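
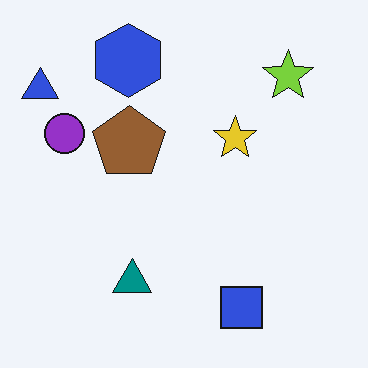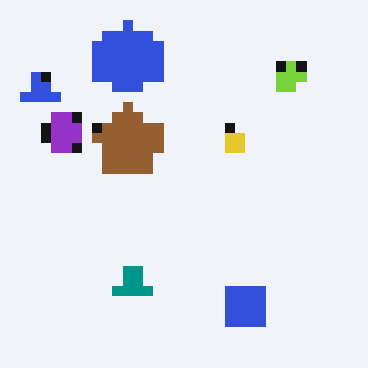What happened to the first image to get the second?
This is the original image heavily pixelated into large blocks.

Shapes are reduced to large square blocks; fine edges and outlines are lost — a downscale-then-upscale (mosaic) effect.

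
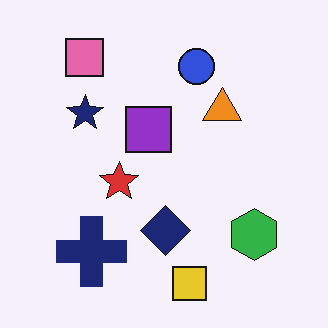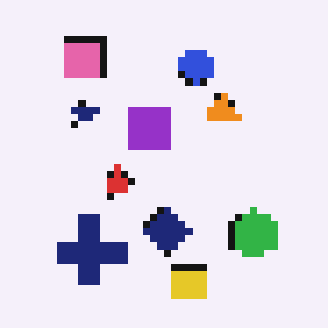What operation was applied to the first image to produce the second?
It was moderately pixelated.

Shapes are reduced to large square blocks; fine edges and outlines are lost — a downscale-then-upscale (mosaic) effect.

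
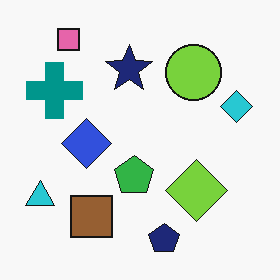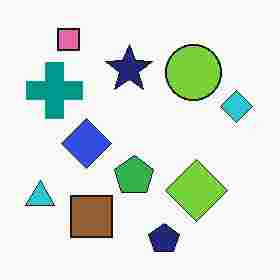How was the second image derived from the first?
This is the original image degraded with heavy JPEG compression.

Blocky 8×8 compression artifacts appear around shape edges and the flat background shows ringing — characteristic JPEG degradation.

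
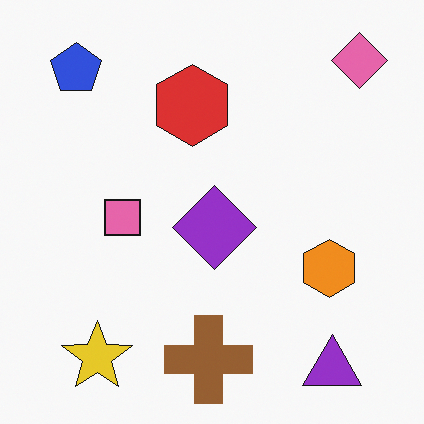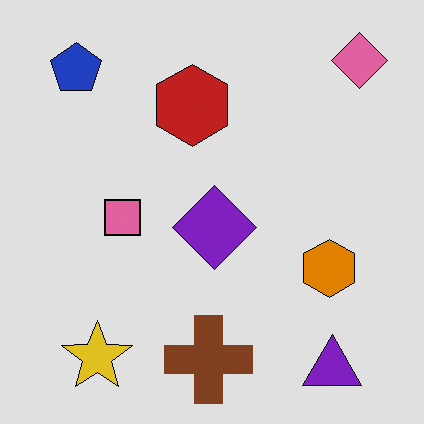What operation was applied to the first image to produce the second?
This is the original image posterized to a reduced palette.

Each flat color has snapped to a coarser quantized level — most visibly, the near-white background has dropped to a flat grey.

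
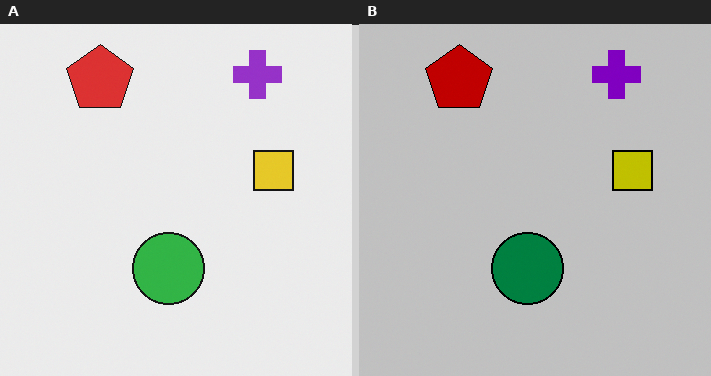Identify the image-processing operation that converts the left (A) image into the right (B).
Aggressively posterized.

Each flat color has snapped to a coarser quantized level — most visibly, the near-white background has dropped to a flat grey.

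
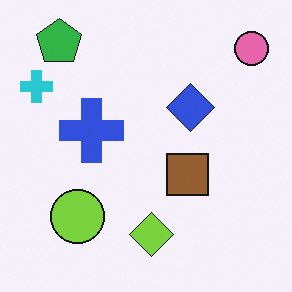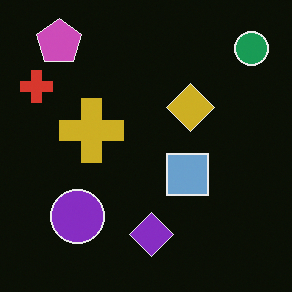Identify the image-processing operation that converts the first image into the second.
The second image is the first color-inverted (negative).

The light background has become dark and every shape's color is its complement — a photographic negative.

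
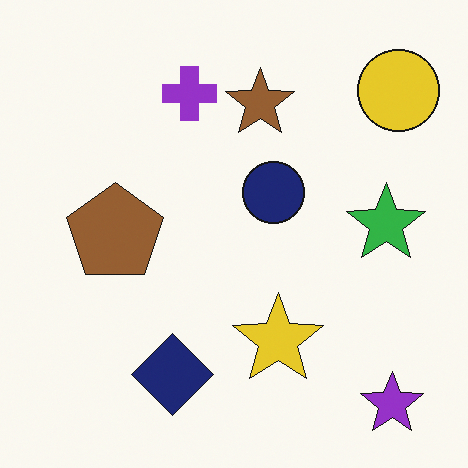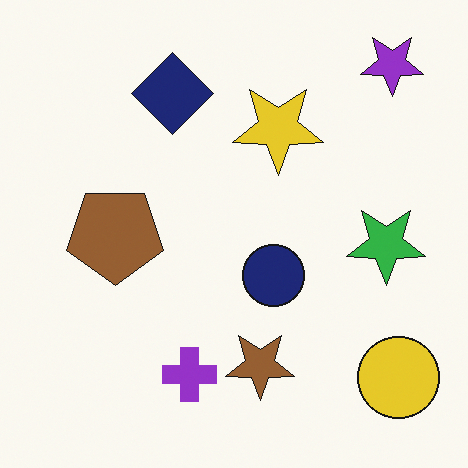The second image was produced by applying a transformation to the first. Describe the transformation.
The image was flipped vertically (top ↔ bottom).

The purple star is in the bottom-right of the first image and the top-right of the second — shapes on opposite sides of the horizontal midline have swapped in a mirror flip.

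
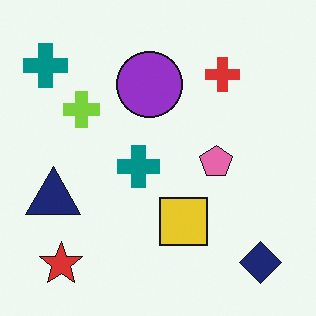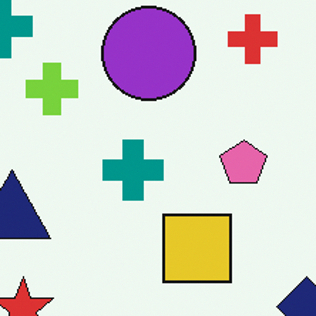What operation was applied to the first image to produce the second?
It was cropped slightly and scaled back up.

The visible shapes are larger and the field of view is narrower; shapes near the original edges may be partly or wholly outside the frame — a crop-and-rescale.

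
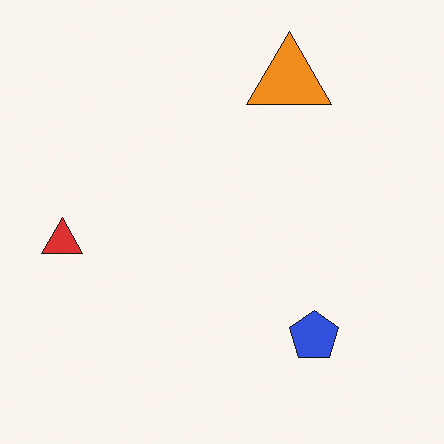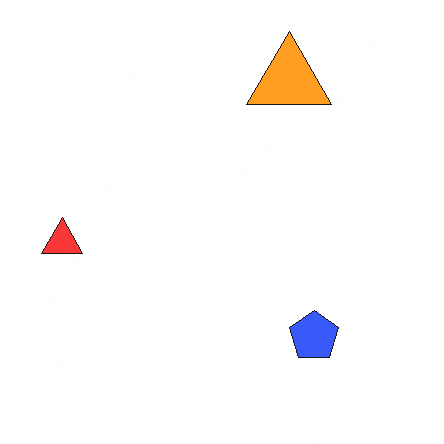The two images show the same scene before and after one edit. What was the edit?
This is the original image brightened a little.

Every pixel — background and shapes alike — is uniformly brightened.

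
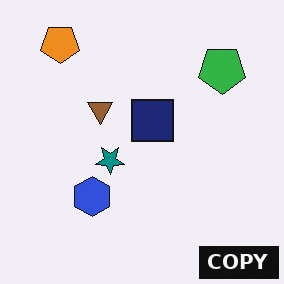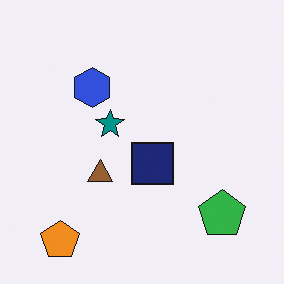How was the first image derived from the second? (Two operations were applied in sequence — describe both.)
This is the original image flipped vertically (top ↔ bottom), then watermarked with the text "COPY" in the lower-right corner.

The orange pentagon is in the bottom-left of the second image and the top-left of the first — shapes on opposite sides of the horizontal midline have swapped in a mirror flip. A dark label reading "COPY" appears in the lower-right corner.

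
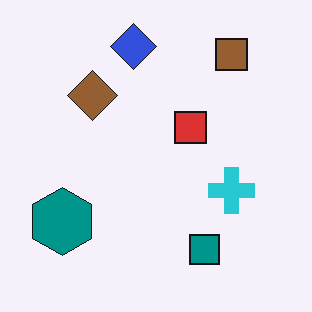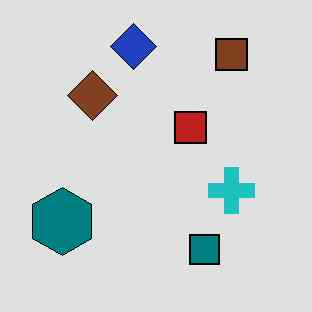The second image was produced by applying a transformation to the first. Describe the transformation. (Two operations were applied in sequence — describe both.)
Moderately posterized, then given moderate JPEG compression.

Each flat color has snapped to a coarser quantized level — most visibly, the near-white background has dropped to a flat grey. Blocky 8×8 compression artifacts appear around shape edges and the flat background shows ringing — characteristic JPEG degradation.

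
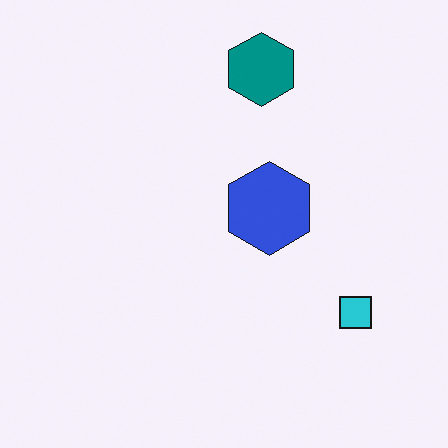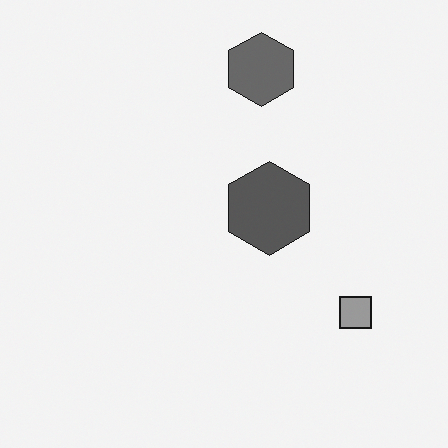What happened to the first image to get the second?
The second image is the first converted to grayscale.

All color is removed — every shape is now a shade of grey.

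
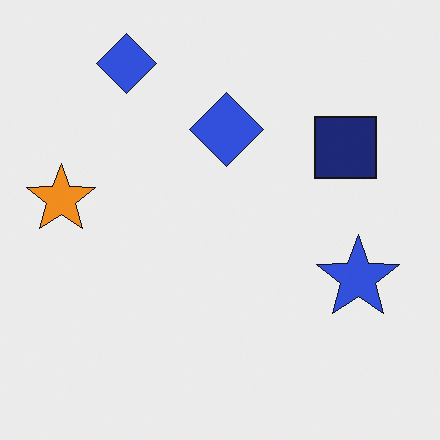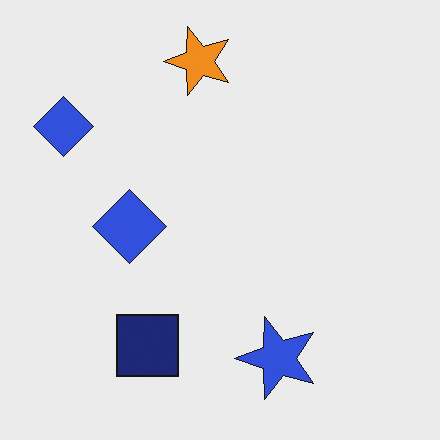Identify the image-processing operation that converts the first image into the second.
Transposed (reflected across the top-left ↔ bottom-right diagonal).

Shapes have swapped their row and column positions — what was in the top-right is now in the bottom-left — a diagonal reflection.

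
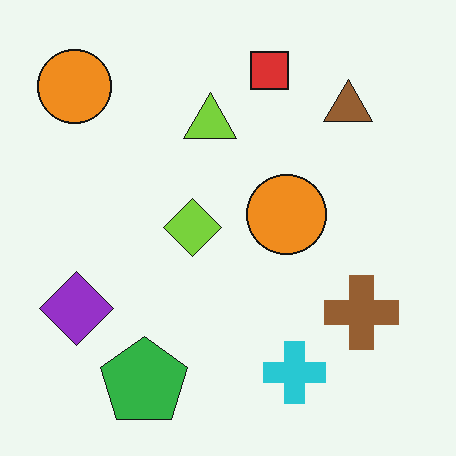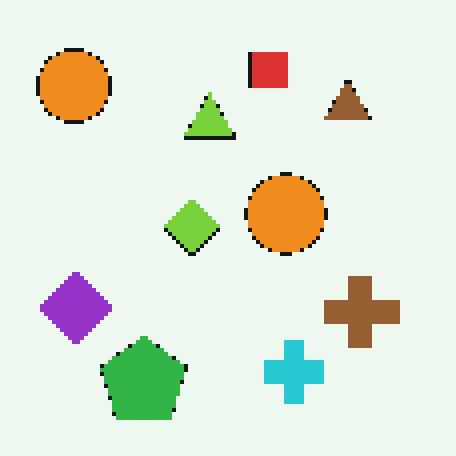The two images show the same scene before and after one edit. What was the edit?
Lightly pixelated (a mild mosaic effect).

Shapes are reduced to large square blocks; fine edges and outlines are lost — a downscale-then-upscale (mosaic) effect.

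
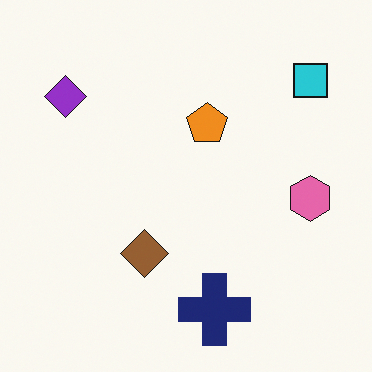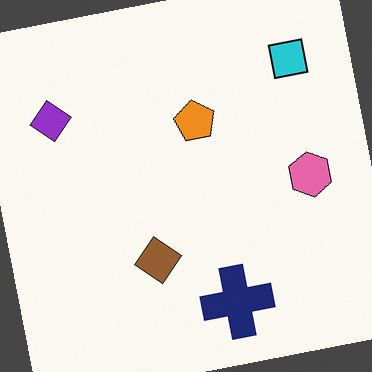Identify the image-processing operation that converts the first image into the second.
The second image is the first rotated counter-clockwise by a small amount.

Every shape is tilted by the same angle and the image corners show triangular fill wedges — a whole-image rotation by a non-right angle.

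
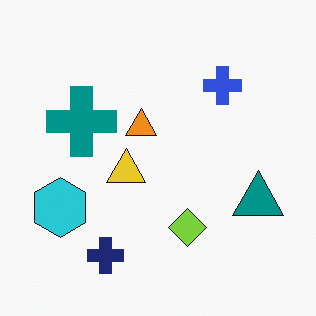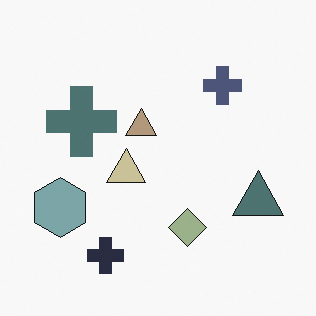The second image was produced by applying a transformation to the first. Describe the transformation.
It was heavily desaturated.

All colors are more muted and greyish — a global saturation change.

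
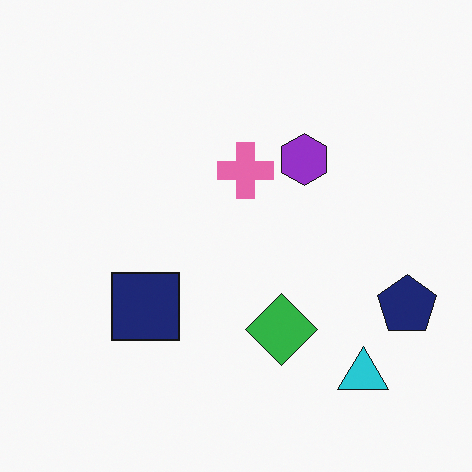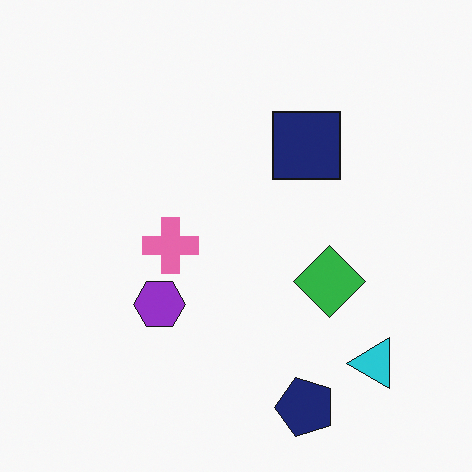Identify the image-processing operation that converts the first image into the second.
It was transposed (reflected across the top-left ↔ bottom-right diagonal).

Shapes have swapped their row and column positions — what was in the top-right is now in the bottom-left — a diagonal reflection.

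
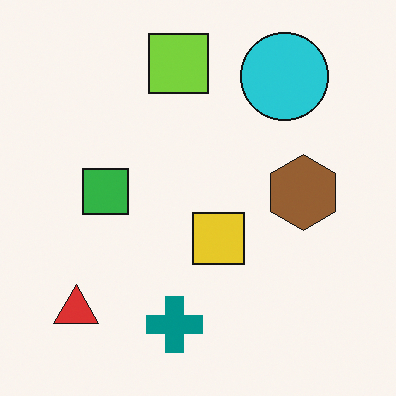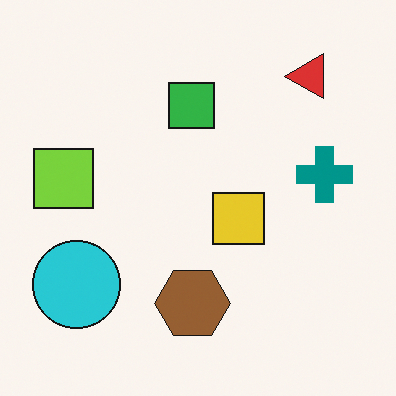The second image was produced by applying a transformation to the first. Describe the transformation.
The image was transposed (reflected across the top-left ↔ bottom-right diagonal).

Shapes have swapped their row and column positions — what was in the top-right is now in the bottom-left — a diagonal reflection.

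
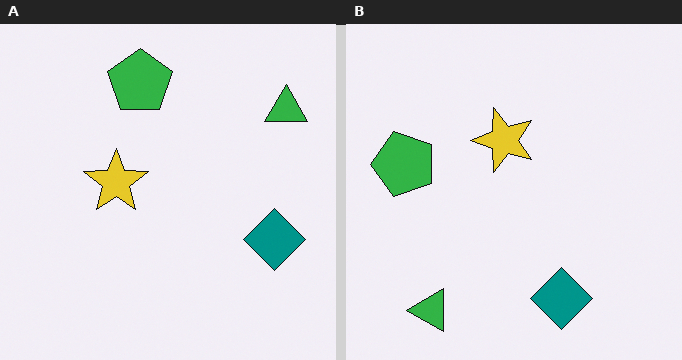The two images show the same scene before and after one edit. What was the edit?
The transformation is: transposed (reflected across the top-left ↔ bottom-right diagonal).

Shapes have swapped their row and column positions — what was in the top-right is now in the bottom-left — a diagonal reflection.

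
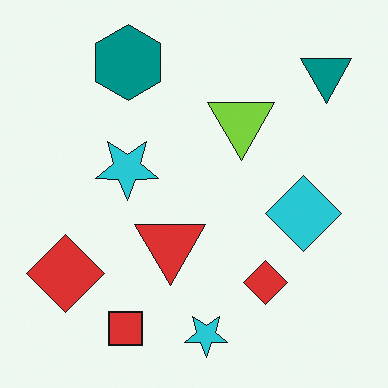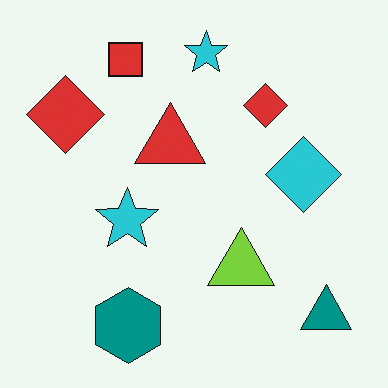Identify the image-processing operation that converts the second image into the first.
The image was flipped vertically (top ↔ bottom).

The red square is in the top-left of the second image and the bottom-left of the first — shapes on opposite sides of the horizontal midline have swapped in a mirror flip.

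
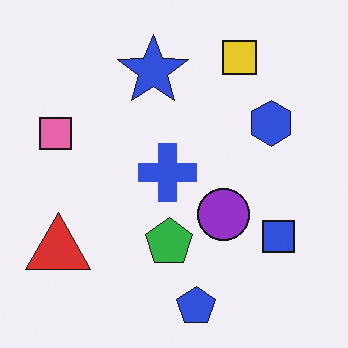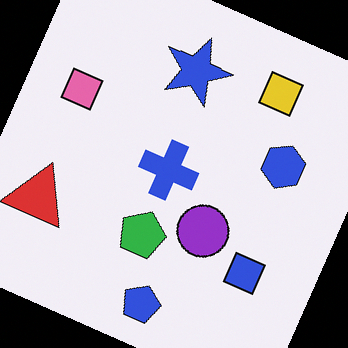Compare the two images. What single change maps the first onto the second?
It was rotated clockwise by a moderate amount.

Every shape is tilted by the same angle and the image corners show triangular fill wedges — a whole-image rotation by a non-right angle.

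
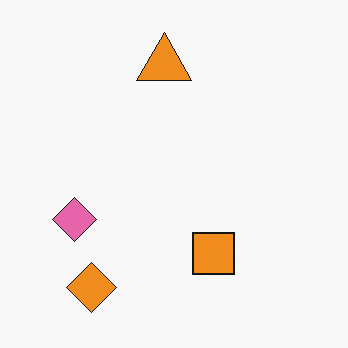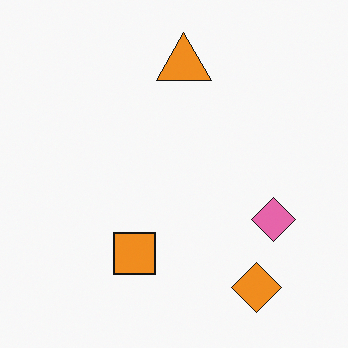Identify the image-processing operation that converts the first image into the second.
Flipped horizontally (left ↔ right).

The pink diamond is in the left of the first image and the right of the second — shapes on opposite sides of the vertical midline have swapped in a mirror flip.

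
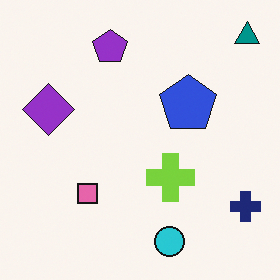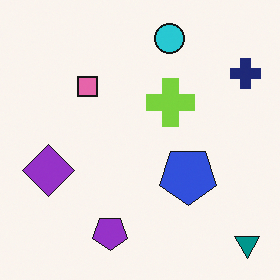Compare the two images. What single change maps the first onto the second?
It was flipped vertically (top ↔ bottom).

The teal triangle is in the top-right of the first image and the bottom-right of the second — shapes on opposite sides of the horizontal midline have swapped in a mirror flip.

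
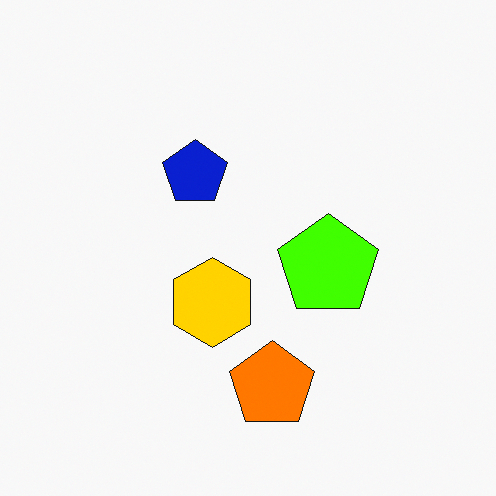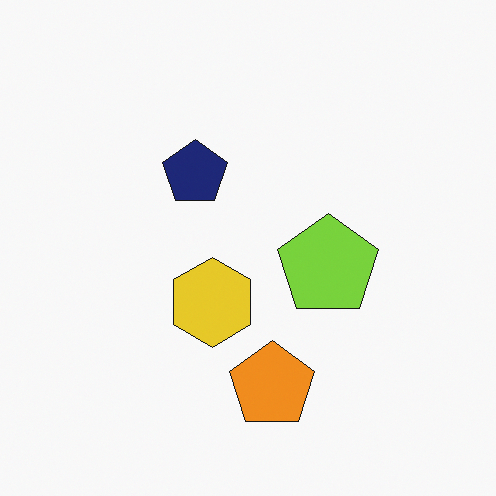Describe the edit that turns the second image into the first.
Heavily oversaturated.

All colors are more vivid — a global saturation change.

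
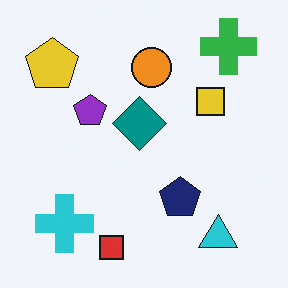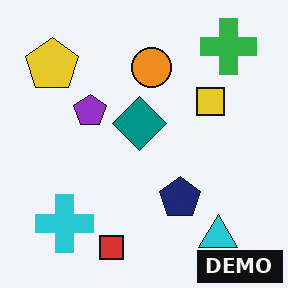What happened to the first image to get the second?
This is the original image watermarked with the text "DEMO" in the lower-right corner.

A dark label reading "DEMO" appears in the lower-right corner.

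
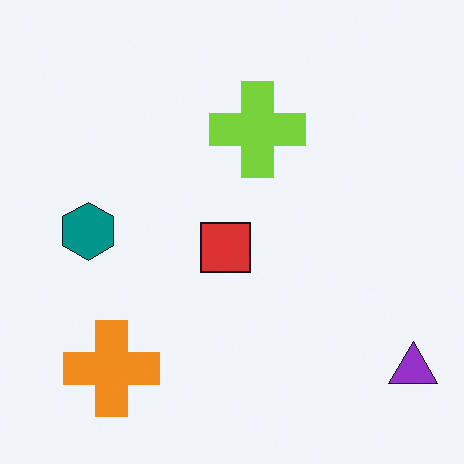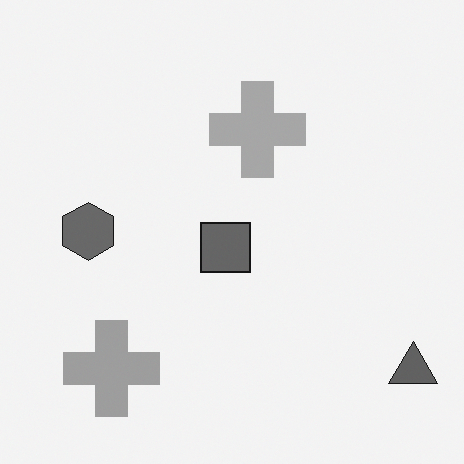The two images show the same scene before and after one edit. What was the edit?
The second image is the first converted to grayscale.

All color is removed — every shape is now a shade of grey.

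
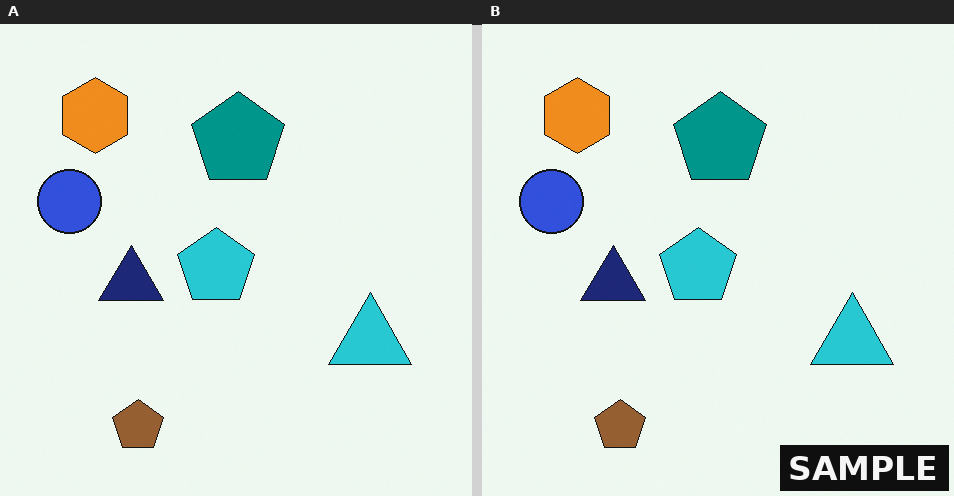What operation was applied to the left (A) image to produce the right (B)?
The transformation is: watermarked with the text "SAMPLE" in the lower-right corner.

A dark label reading "SAMPLE" appears in the lower-right corner.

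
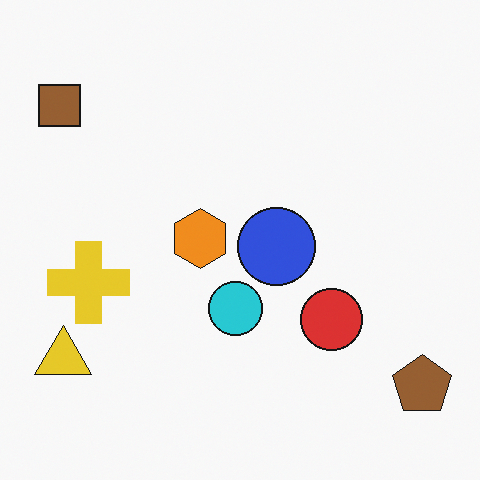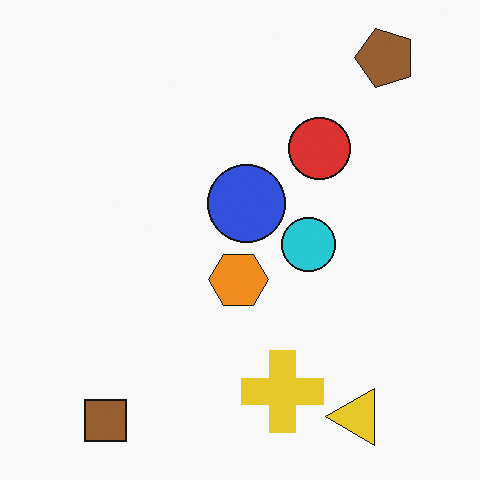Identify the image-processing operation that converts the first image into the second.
It was rotated 90° counter-clockwise.

The brown pentagon sits in the bottom-right of the first image and the top-right of the second — consistent with a whole-image 90° counter-clockwise rotation.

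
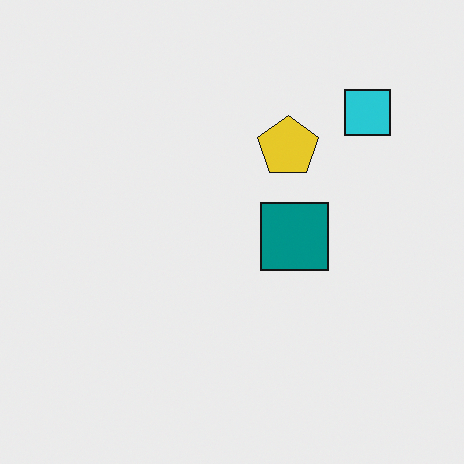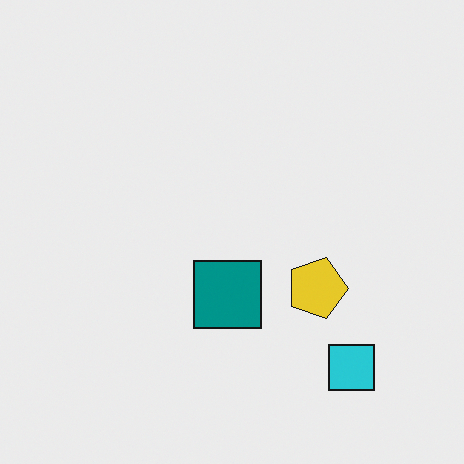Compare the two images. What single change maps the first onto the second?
The second image is the first rotated 90° clockwise.

The cyan square sits in the top-right of the first image and the bottom-right of the second — consistent with a whole-image 90° clockwise rotation.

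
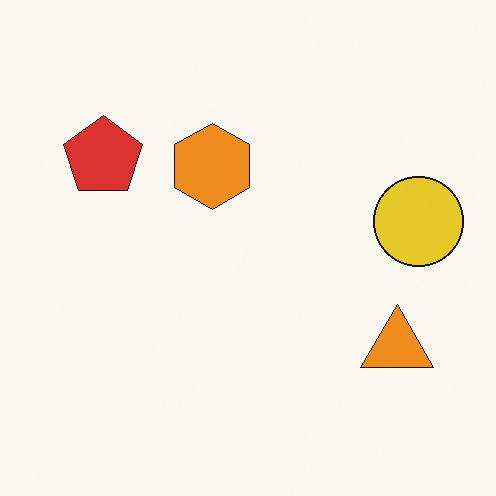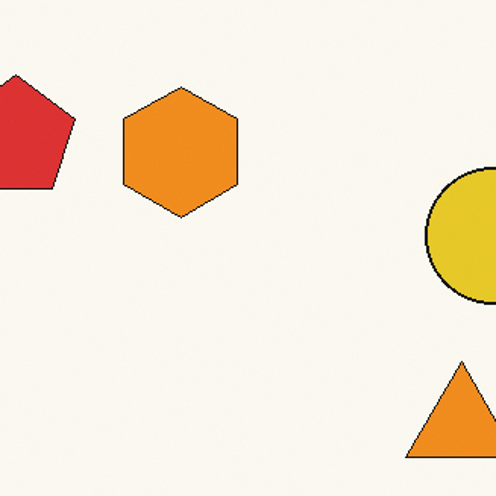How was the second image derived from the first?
Cropped to a modestly smaller region and rescaled.

The visible shapes are larger and the field of view is narrower; shapes near the original edges may be partly or wholly outside the frame — a crop-and-rescale.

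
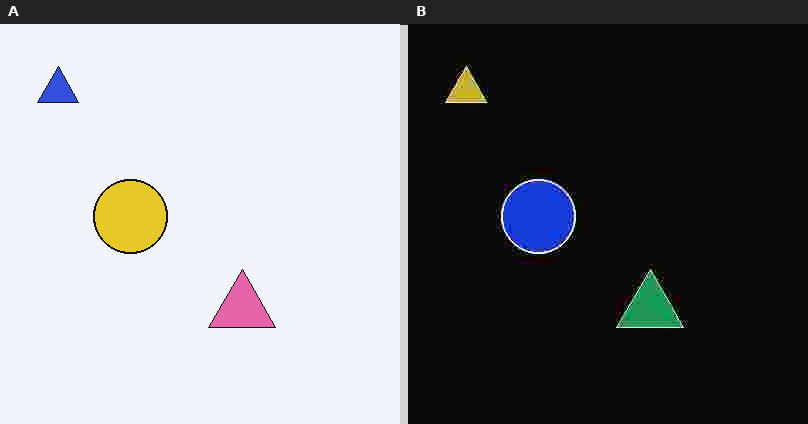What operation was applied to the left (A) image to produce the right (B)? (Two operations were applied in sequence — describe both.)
Color-inverted (negative), then degraded with heavy JPEG compression.

The light background has become dark and every shape's color is its complement — a photographic negative. Blocky 8×8 compression artifacts appear around shape edges and the flat background shows ringing — characteristic JPEG degradation.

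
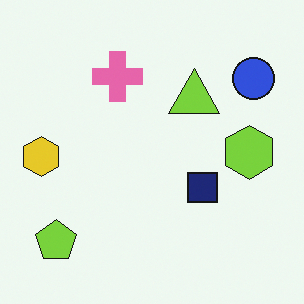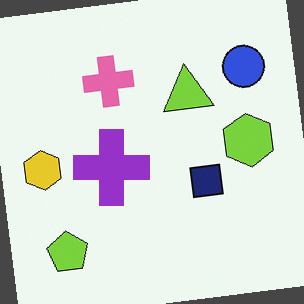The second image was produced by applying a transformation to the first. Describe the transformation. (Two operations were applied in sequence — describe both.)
It was rotated counter-clockwise by a small amount, then overlaid with an additional purple cross.

Every shape is tilted by the same angle and the image corners show triangular fill wedges — a whole-image rotation by a non-right angle. A purple cross appears in the second image that is absent from the first.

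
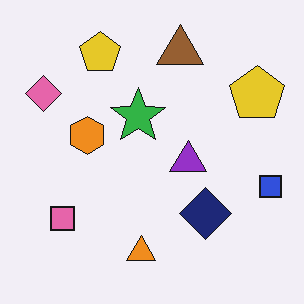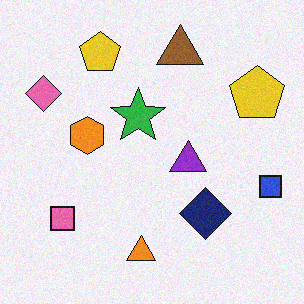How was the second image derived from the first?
The image was degraded with a light layer of grain.

Random speckle covers the whole image, including the flat background.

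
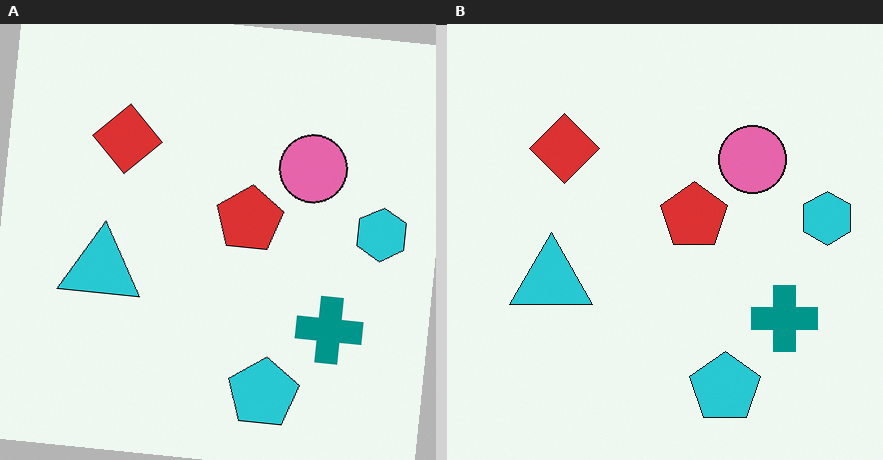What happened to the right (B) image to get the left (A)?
The transformation is: rotated clockwise by a few degrees.

Every shape is tilted by the same angle and the image corners show triangular fill wedges — a whole-image rotation by a non-right angle.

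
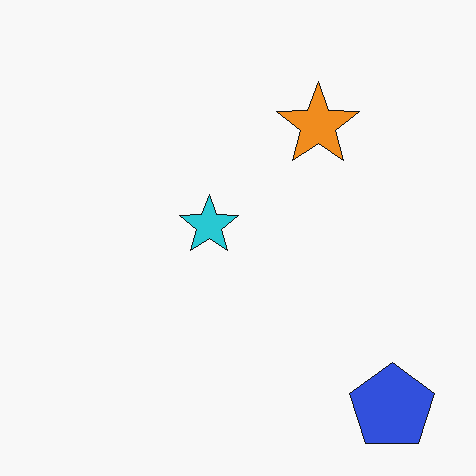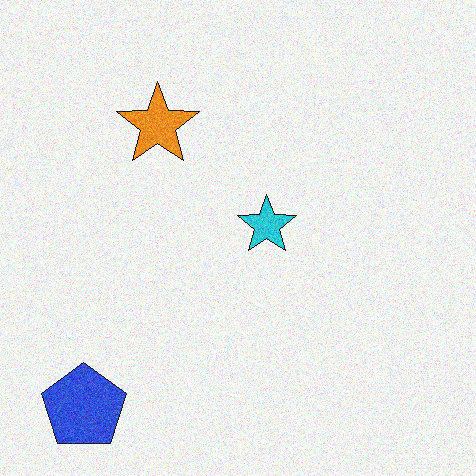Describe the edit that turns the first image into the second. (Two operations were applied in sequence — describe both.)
Flipped horizontally (left ↔ right), then degraded with moderate additive noise.

The blue pentagon is in the bottom-right of the first image and the bottom-left of the second — shapes on opposite sides of the vertical midline have swapped in a mirror flip. Random speckle covers the whole image, including the flat background.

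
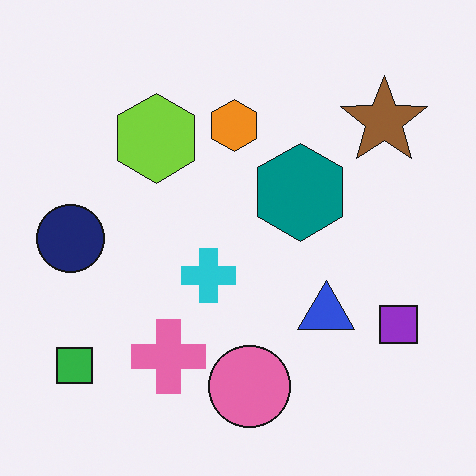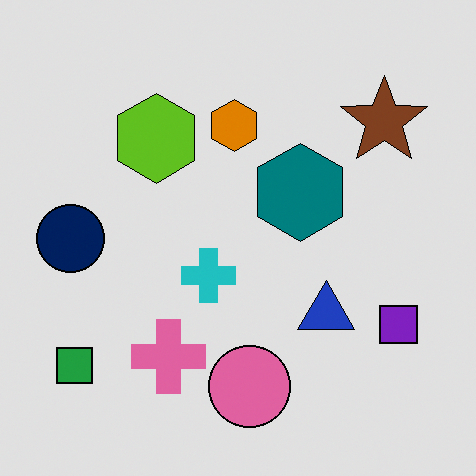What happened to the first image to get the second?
This is the original image moderately posterized.

Each flat color has snapped to a coarser quantized level — most visibly, the near-white background has dropped to a flat grey.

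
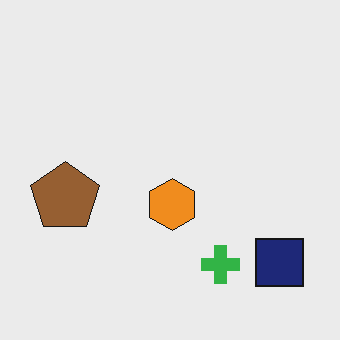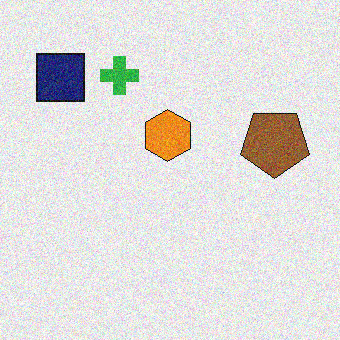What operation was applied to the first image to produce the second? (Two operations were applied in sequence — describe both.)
It was degraded with moderate additive noise, then rotated 180°.

Random speckle covers the whole image, including the flat background. The navy square sits in the bottom-right of the first image and the top-left of the second — consistent with a whole-image 180° rotation.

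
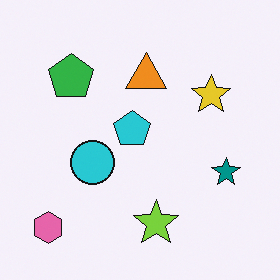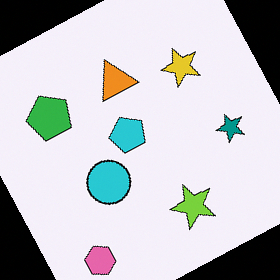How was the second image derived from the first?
The image was rotated counter-clockwise by a moderate amount.

Every shape is tilted by the same angle and the image corners show triangular fill wedges — a whole-image rotation by a non-right angle.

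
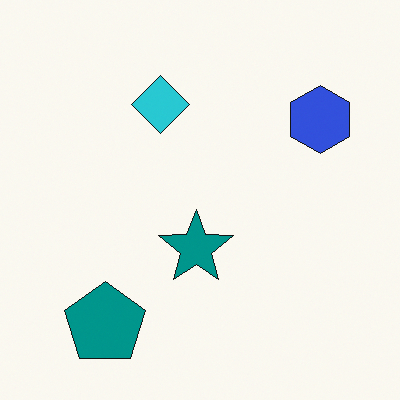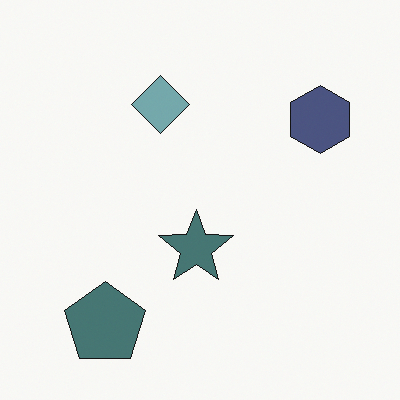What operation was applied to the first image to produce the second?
This is the original image heavily desaturated.

All colors are more muted and greyish — a global saturation change.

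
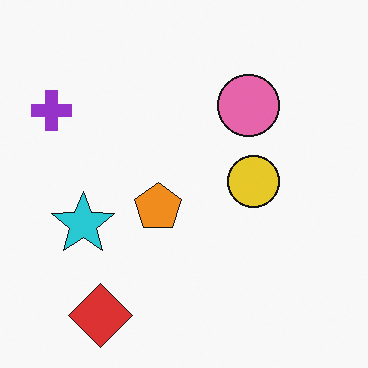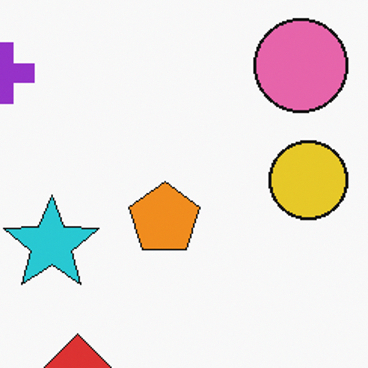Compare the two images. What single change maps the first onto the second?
The transformation is: cropped slightly and scaled back up.

The visible shapes are larger and the field of view is narrower; shapes near the original edges may be partly or wholly outside the frame — a crop-and-rescale.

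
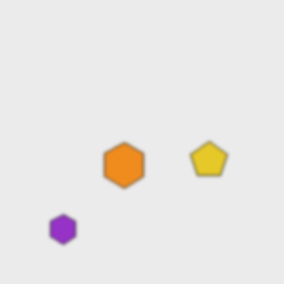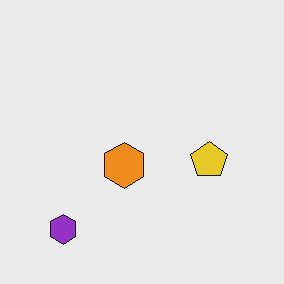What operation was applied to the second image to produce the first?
This is the original image given a subtle gaussian blur.

Shape edges and outlines are uniformly softened across the whole image.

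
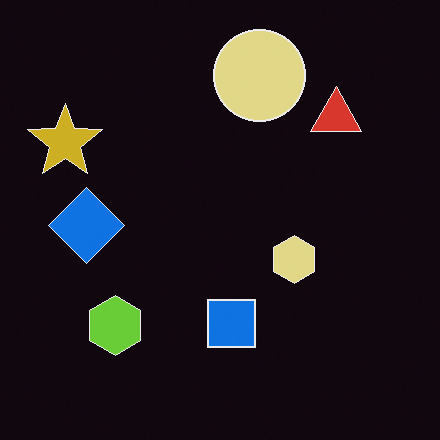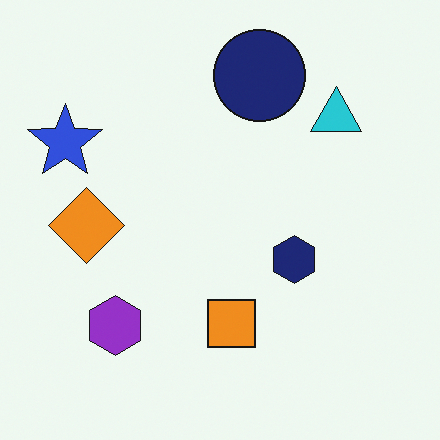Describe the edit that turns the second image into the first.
The transformation is: color-inverted (negative).

The light background has become dark and every shape's color is its complement — a photographic negative.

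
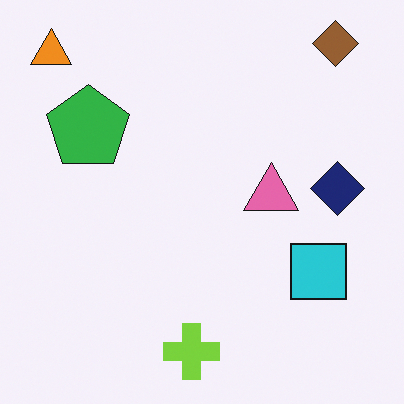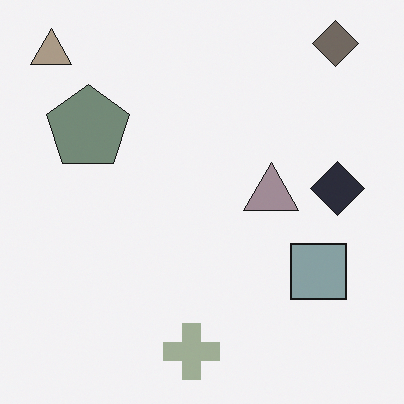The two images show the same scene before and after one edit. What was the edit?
The image was heavily desaturated.

All colors are more muted and greyish — a global saturation change.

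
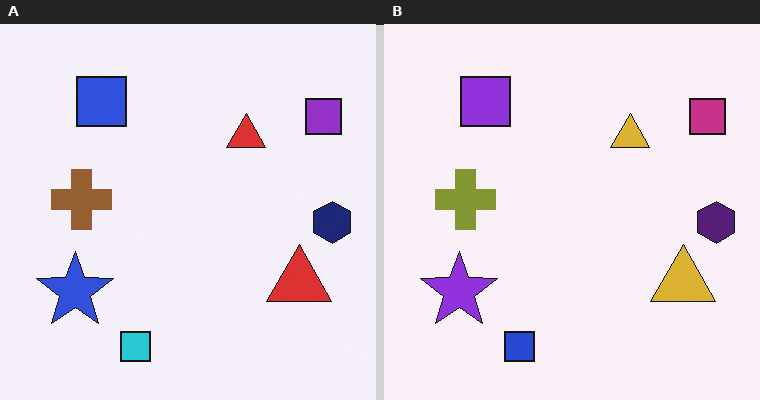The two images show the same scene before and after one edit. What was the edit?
The right (B) image is the left (A) hue-shifted slightly.

Every shape's color has rotated by the same amount around the hue wheel — a uniform hue shift.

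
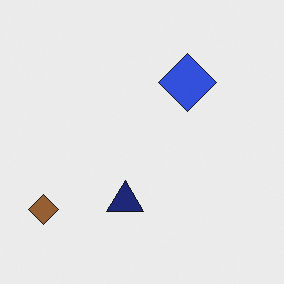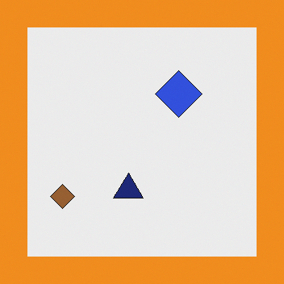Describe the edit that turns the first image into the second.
Framed with a orange border.

A solid orange frame runs around the edge of the second image, with the content slightly shrunk inside it.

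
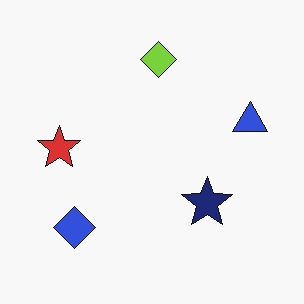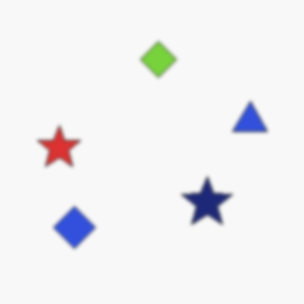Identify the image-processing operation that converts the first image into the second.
The image was given a subtle gaussian blur.

Shape edges and outlines are uniformly softened across the whole image.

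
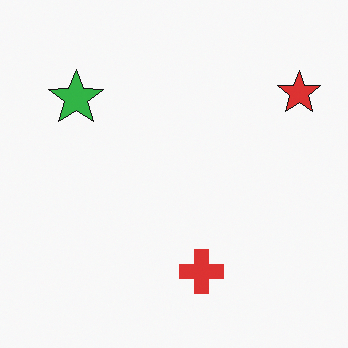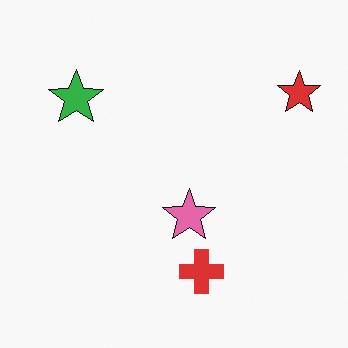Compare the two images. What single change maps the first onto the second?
It was overlaid with an additional pink star.

A pink star appears in the second image that is absent from the first.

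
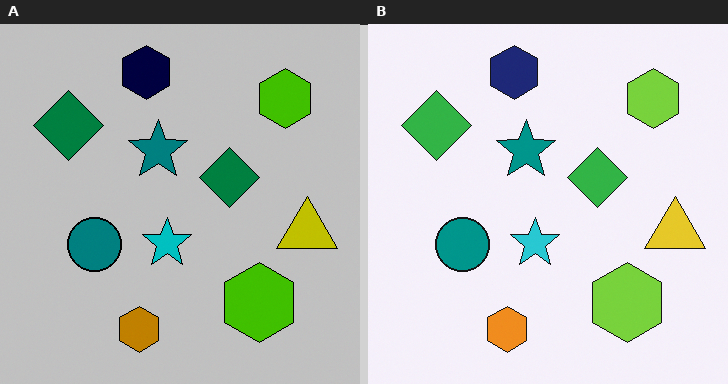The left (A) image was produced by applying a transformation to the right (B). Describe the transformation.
Heavily posterized to just a handful of flat colors.

Each flat color has snapped to a coarser quantized level — most visibly, the near-white background has dropped to a flat grey.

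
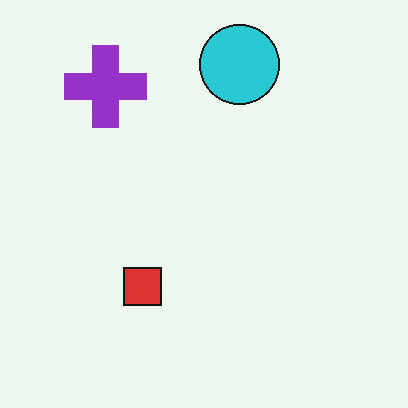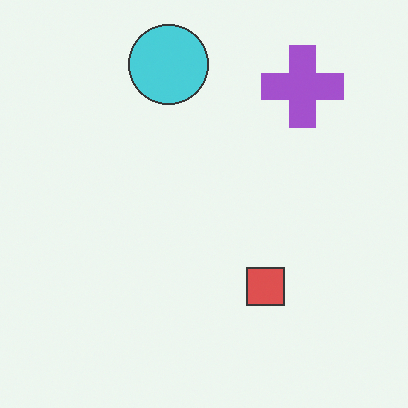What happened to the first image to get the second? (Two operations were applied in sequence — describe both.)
The transformation is: flipped horizontally (left ↔ right), then given slightly reduced contrast.

The purple cross is in the top-left of the first image and the top-right of the second — shapes on opposite sides of the vertical midline have swapped in a mirror flip. Tones are pushed toward mid-grey across the whole image — a global contrast change.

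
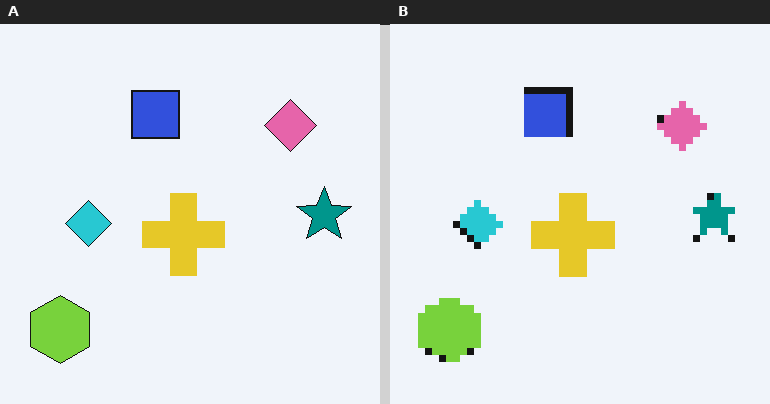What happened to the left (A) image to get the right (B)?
The image was moderately pixelated.

Shapes are reduced to large square blocks; fine edges and outlines are lost — a downscale-then-upscale (mosaic) effect.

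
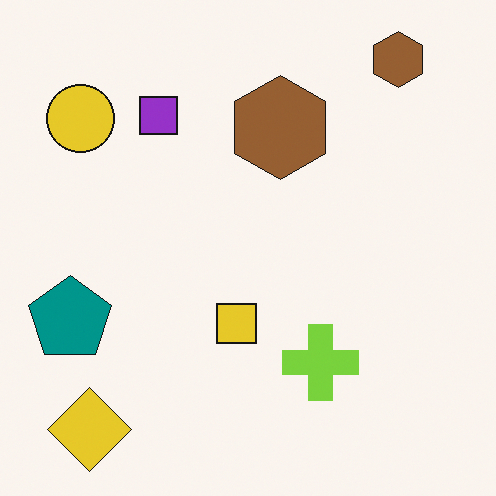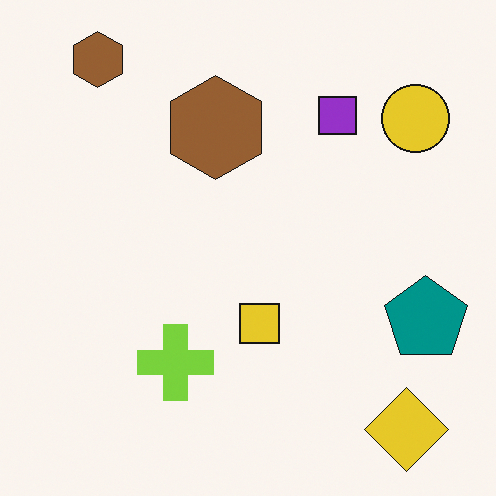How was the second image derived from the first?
Flipped horizontally (left ↔ right).

The teal pentagon is in the left of the first image and the right of the second — shapes on opposite sides of the vertical midline have swapped in a mirror flip.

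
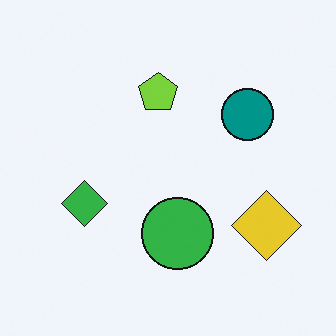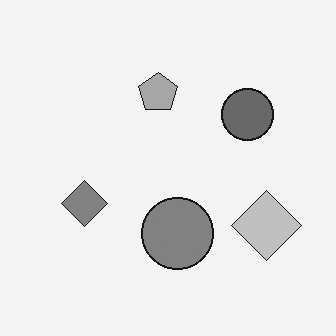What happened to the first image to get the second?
The second image is the first converted to grayscale.

All color is removed — every shape is now a shade of grey.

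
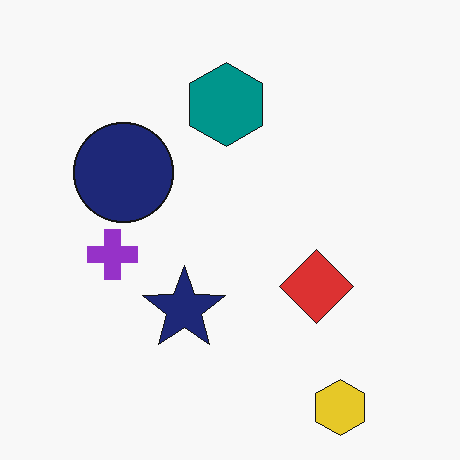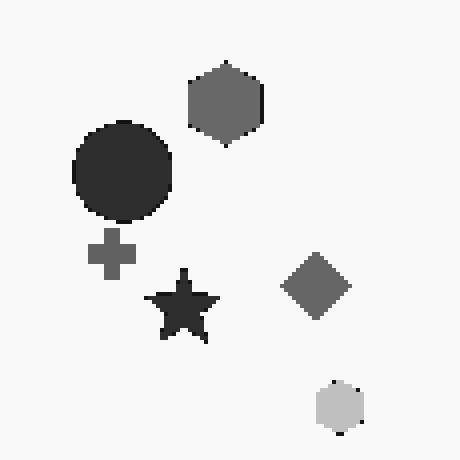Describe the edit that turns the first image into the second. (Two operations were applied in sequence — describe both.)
This is the original image converted to grayscale, then mildly pixelated.

All color is removed — every shape is now a shade of grey. Shapes are reduced to large square blocks; fine edges and outlines are lost — a downscale-then-upscale (mosaic) effect.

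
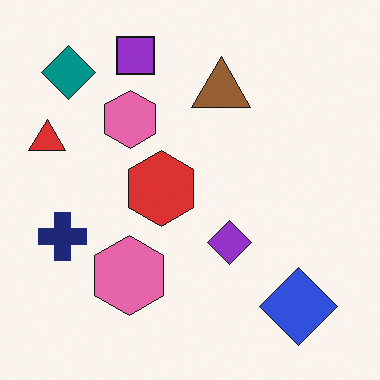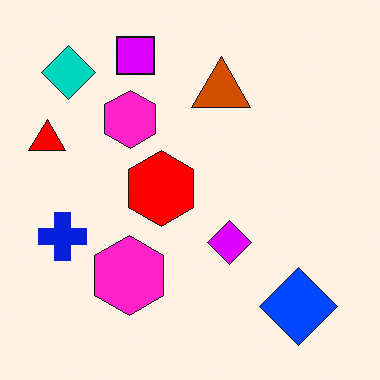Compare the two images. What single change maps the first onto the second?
Made much more vivid (saturation change).

All colors are more vivid — a global saturation change.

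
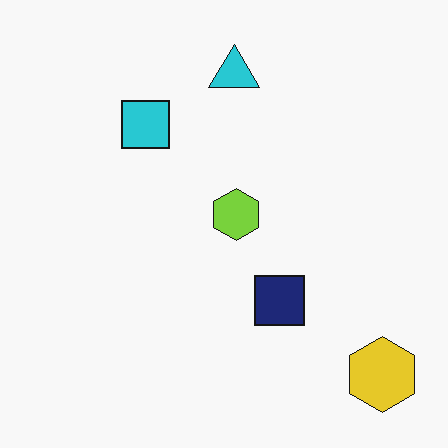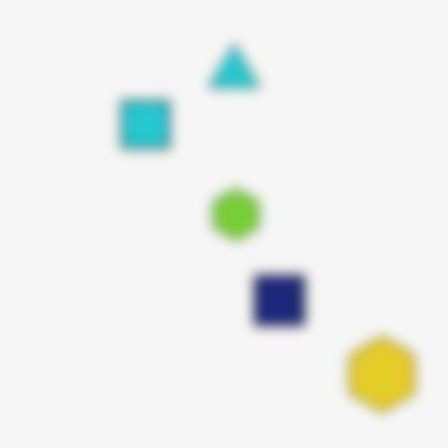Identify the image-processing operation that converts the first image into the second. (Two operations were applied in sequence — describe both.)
The second image is the first heavily JPEG-compressed with obvious blocking artifacts, then strongly gaussian-blurred.

Blocky 8×8 compression artifacts appear around shape edges and the flat background shows ringing — characteristic JPEG degradation. Shape edges and outlines are uniformly softened across the whole image.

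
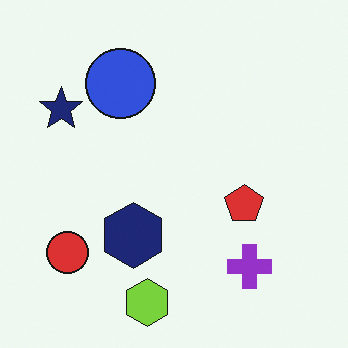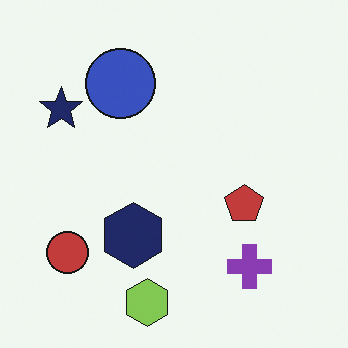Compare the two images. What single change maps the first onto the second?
The transformation is: slightly desaturated.

All colors are more muted and greyish — a global saturation change.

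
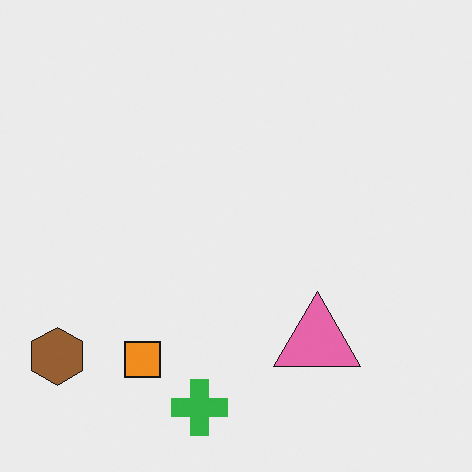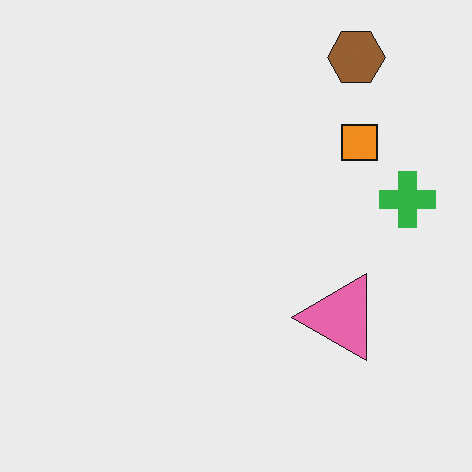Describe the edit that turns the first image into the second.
The second image is the first transposed (reflected across the top-left ↔ bottom-right diagonal).

Shapes have swapped their row and column positions — what was in the top-right is now in the bottom-left — a diagonal reflection.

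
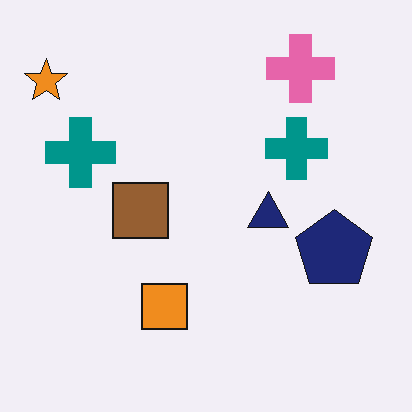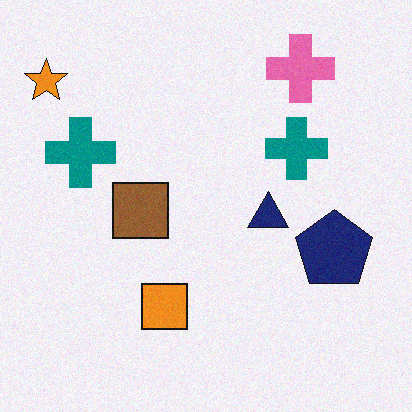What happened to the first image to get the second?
It was degraded with subtle gaussian noise.

Random speckle covers the whole image, including the flat background.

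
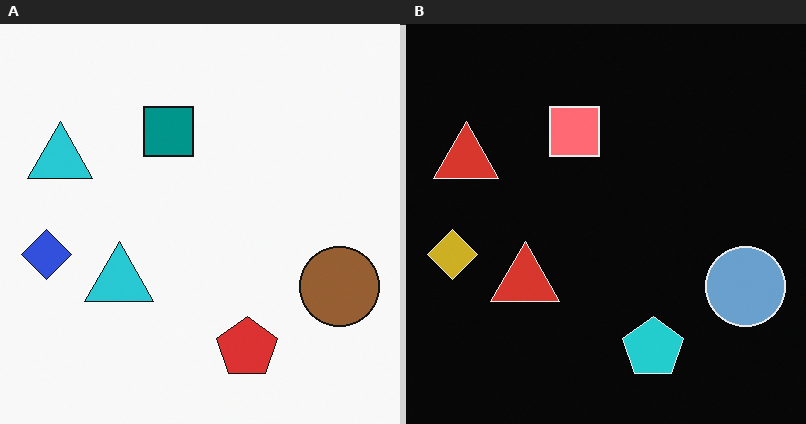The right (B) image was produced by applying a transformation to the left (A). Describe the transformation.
It was color-inverted (negative).

The light background has become dark and every shape's color is its complement — a photographic negative.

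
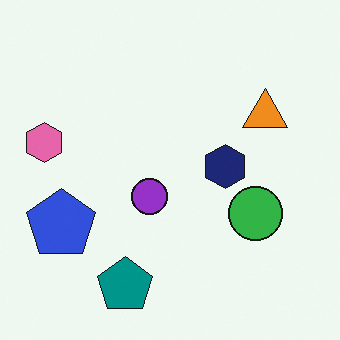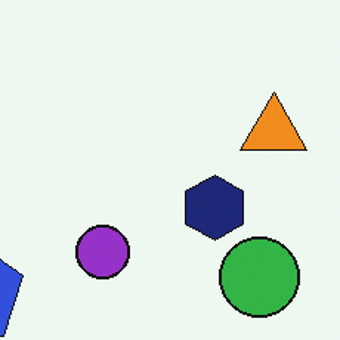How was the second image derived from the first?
The second image is the first cropped to a modestly smaller region and rescaled.

The visible shapes are larger and the field of view is narrower; shapes near the original edges may be partly or wholly outside the frame — a crop-and-rescale.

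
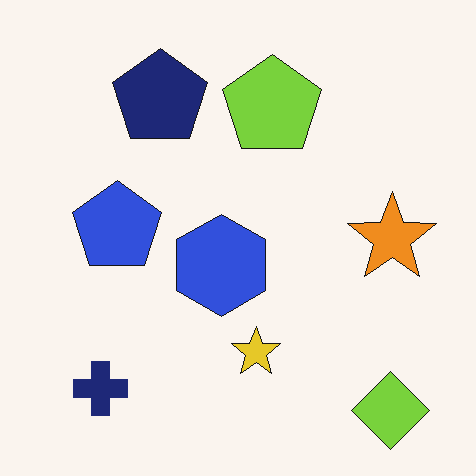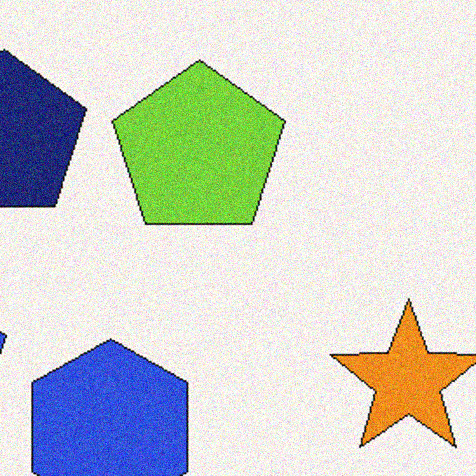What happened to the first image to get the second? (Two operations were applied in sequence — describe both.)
This is the original image cropped tightly and scaled back up, then degraded with visible gaussian noise.

The visible shapes are larger and the field of view is narrower; shapes near the original edges may be partly or wholly outside the frame — a crop-and-rescale. Random speckle covers the whole image, including the flat background.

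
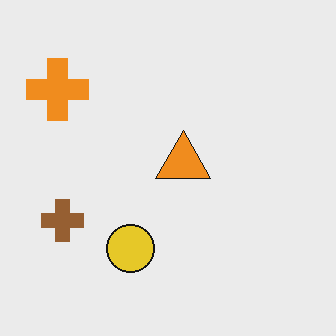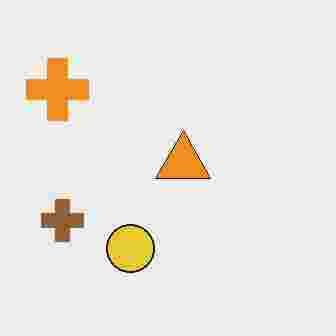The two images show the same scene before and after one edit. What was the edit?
The image was heavily JPEG-compressed with obvious blocking artifacts.

Blocky 8×8 compression artifacts appear around shape edges and the flat background shows ringing — characteristic JPEG degradation.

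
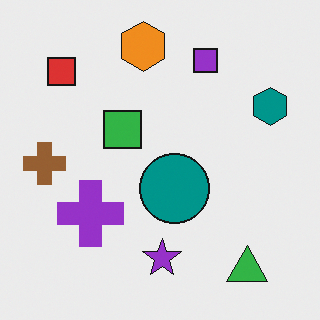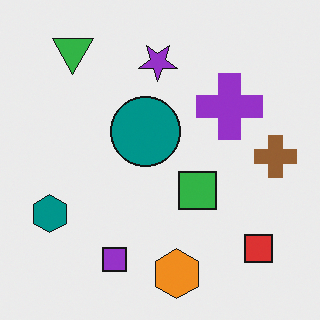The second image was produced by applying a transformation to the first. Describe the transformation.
Rotated 180°.

The green triangle sits in the bottom-right of the first image and the top-left of the second — consistent with a whole-image 180° rotation.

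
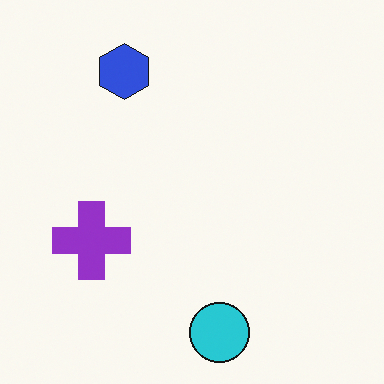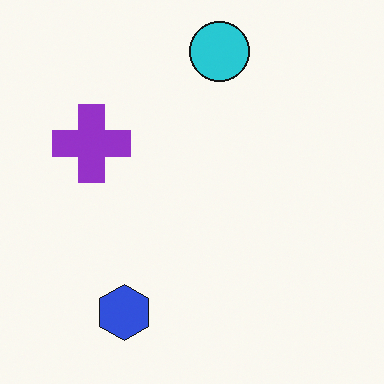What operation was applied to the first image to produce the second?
The second image is the first flipped vertically (top ↔ bottom).

The cyan circle is in the bottom of the first image and the top of the second — shapes on opposite sides of the horizontal midline have swapped in a mirror flip.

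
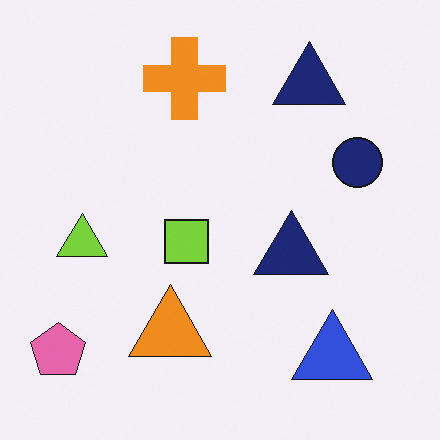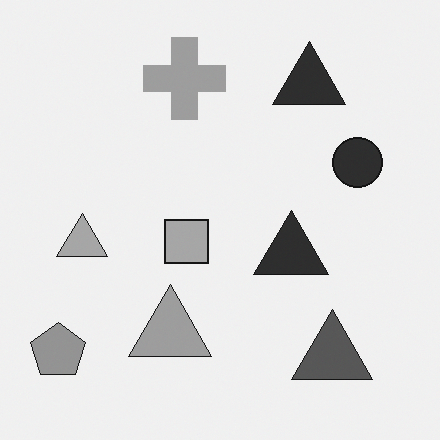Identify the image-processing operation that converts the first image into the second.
The transformation is: converted to grayscale.

All color is removed — every shape is now a shade of grey.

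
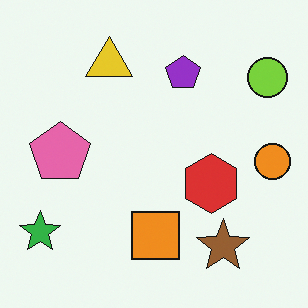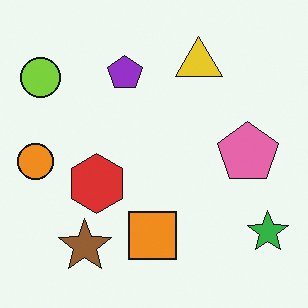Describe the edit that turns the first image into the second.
Flipped horizontally (left ↔ right).

The orange circle is in the right of the first image and the left of the second — shapes on opposite sides of the vertical midline have swapped in a mirror flip.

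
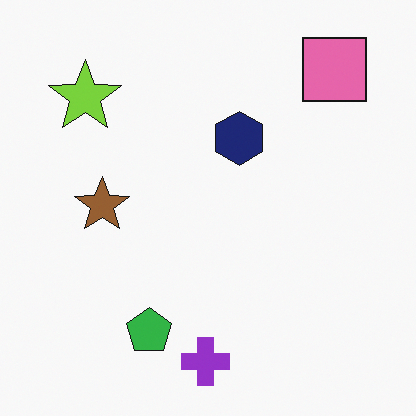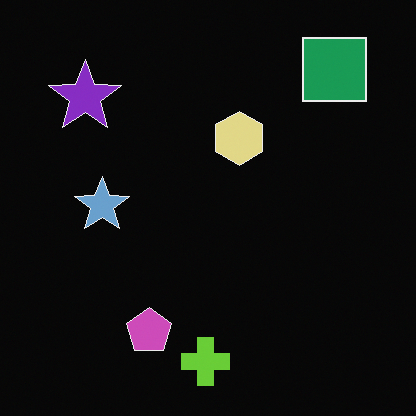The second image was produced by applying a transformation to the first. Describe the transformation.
This is the original image color-inverted (negative).

The light background has become dark and every shape's color is its complement — a photographic negative.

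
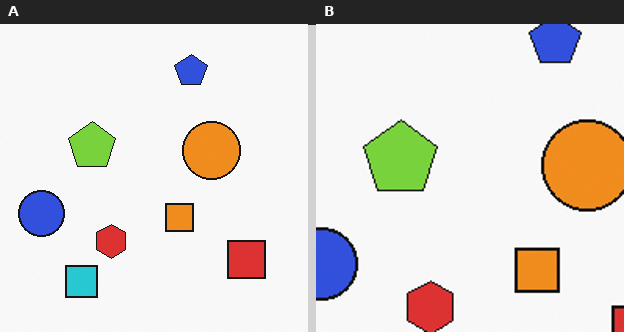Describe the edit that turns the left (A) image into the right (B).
The right (B) image is the left (A) cropped slightly and scaled back up.

The visible shapes are larger and the field of view is narrower; shapes near the original edges may be partly or wholly outside the frame — a crop-and-rescale.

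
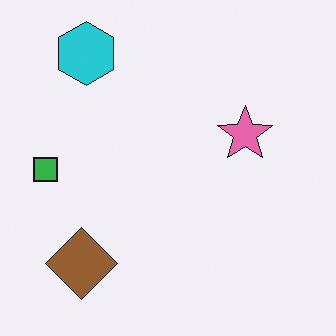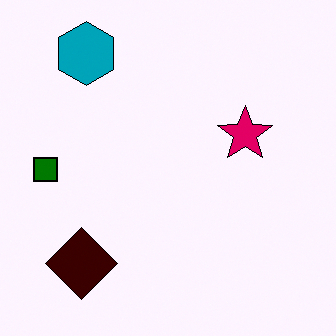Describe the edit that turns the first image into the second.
The second image is the first boosted in contrast.

Tones are pushed away from mid-grey across the whole image — a global contrast change.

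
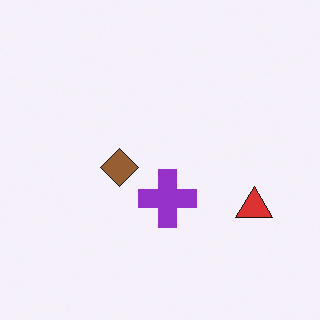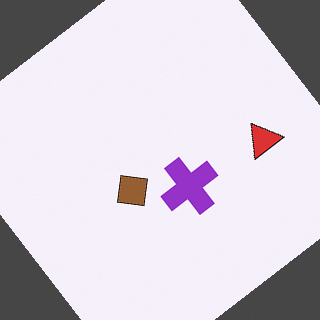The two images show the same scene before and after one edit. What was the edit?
This is the original image rotated counter-clockwise by a large amount — several tens of degrees.

Every shape is tilted by the same angle and the image corners show triangular fill wedges — a whole-image rotation by a non-right angle.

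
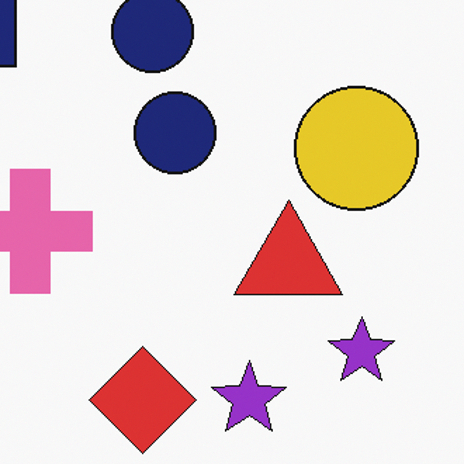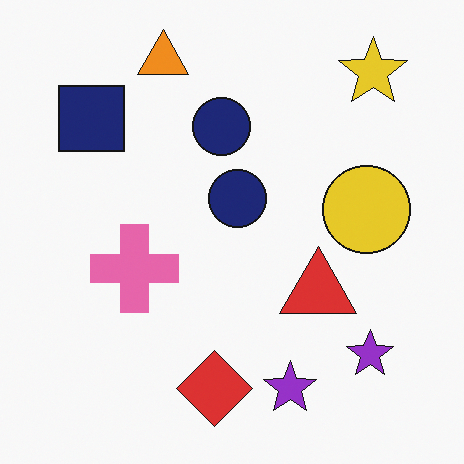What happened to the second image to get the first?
Cropped slightly and scaled back up.

The visible shapes are larger and the field of view is narrower; shapes near the original edges may be partly or wholly outside the frame — a crop-and-rescale.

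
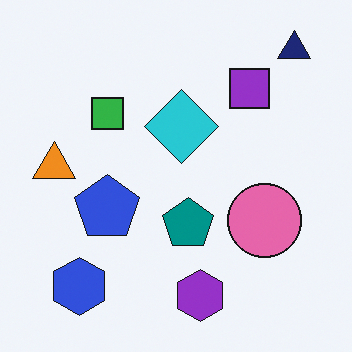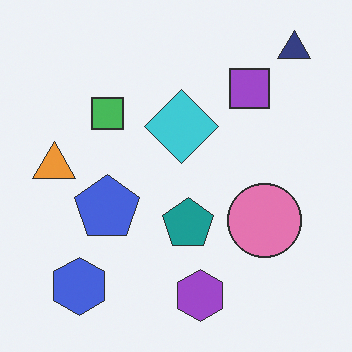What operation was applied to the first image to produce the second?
The second image is the first given slightly reduced contrast.

Tones are pushed toward mid-grey across the whole image — a global contrast change.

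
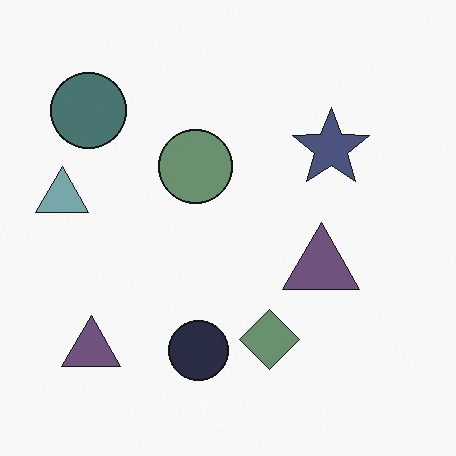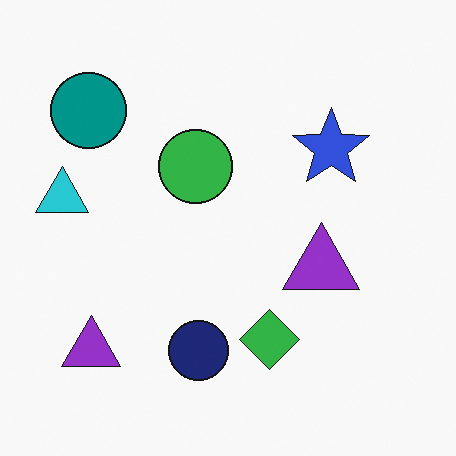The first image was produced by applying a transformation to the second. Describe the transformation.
It was made much more muted (saturation change).

All colors are more muted and greyish — a global saturation change.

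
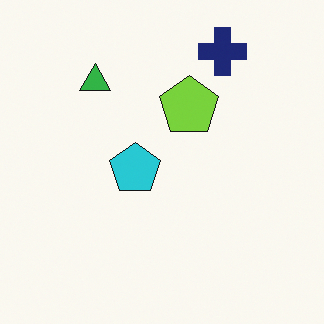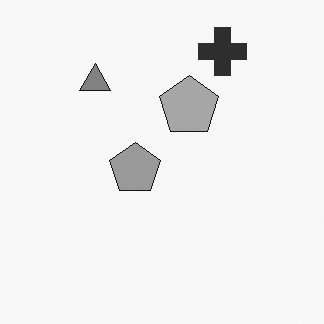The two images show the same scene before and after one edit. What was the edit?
It was converted to grayscale.

All color is removed — every shape is now a shade of grey.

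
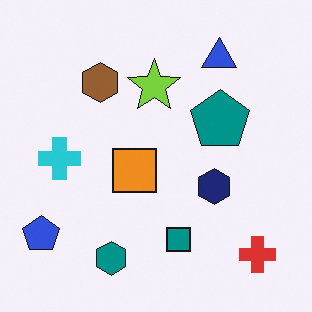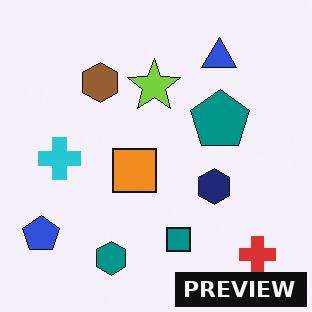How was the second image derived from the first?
This is the original image watermarked with the text "PREVIEW" in the lower-right corner.

A dark label reading "PREVIEW" appears in the lower-right corner.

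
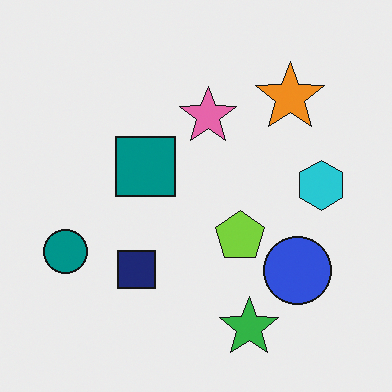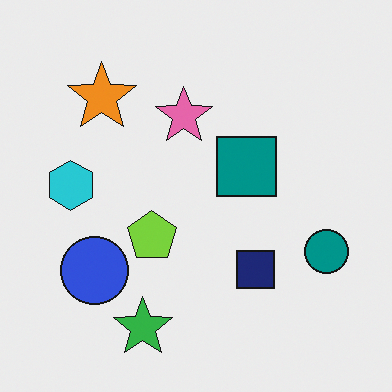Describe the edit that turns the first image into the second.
The image was flipped horizontally (left ↔ right).

The teal circle is in the left of the first image and the right of the second — shapes on opposite sides of the vertical midline have swapped in a mirror flip.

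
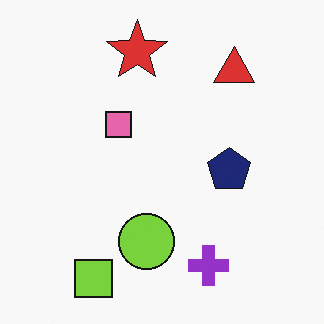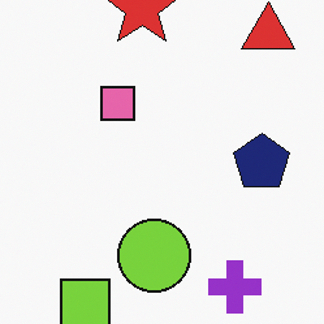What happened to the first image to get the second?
The transformation is: cropped slightly and scaled back up.

The visible shapes are larger and the field of view is narrower; shapes near the original edges may be partly or wholly outside the frame — a crop-and-rescale.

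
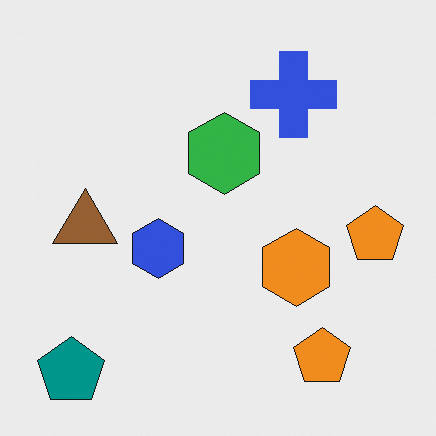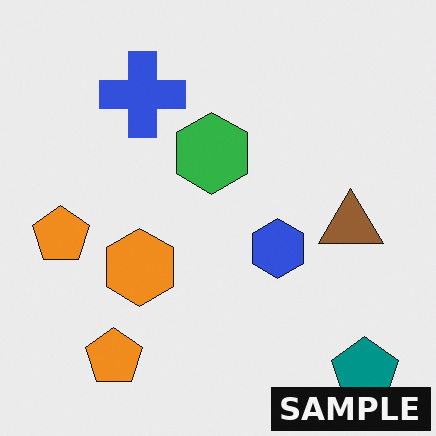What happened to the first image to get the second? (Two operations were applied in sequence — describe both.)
The transformation is: flipped horizontally (left ↔ right), then watermarked with the text "SAMPLE" in the lower-right corner.

The teal pentagon is in the bottom-left of the first image and the bottom-right of the second — shapes on opposite sides of the vertical midline have swapped in a mirror flip. A dark label reading "SAMPLE" appears in the lower-right corner.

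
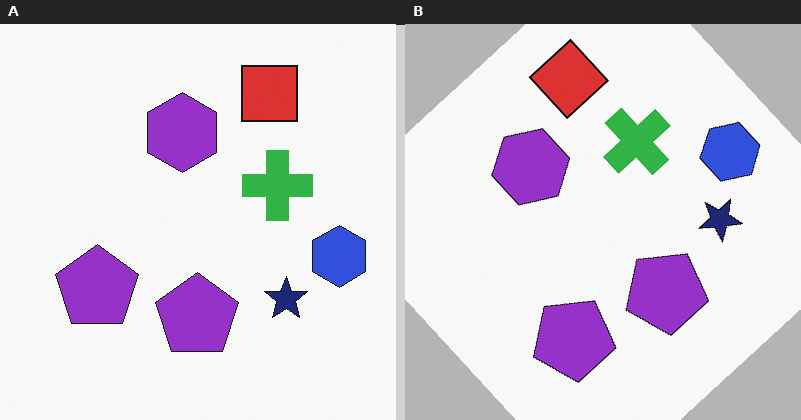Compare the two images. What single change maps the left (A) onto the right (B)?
It was rotated counter-clockwise by a large amount — several tens of degrees.

Every shape is tilted by the same angle and the image corners show triangular fill wedges — a whole-image rotation by a non-right angle.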